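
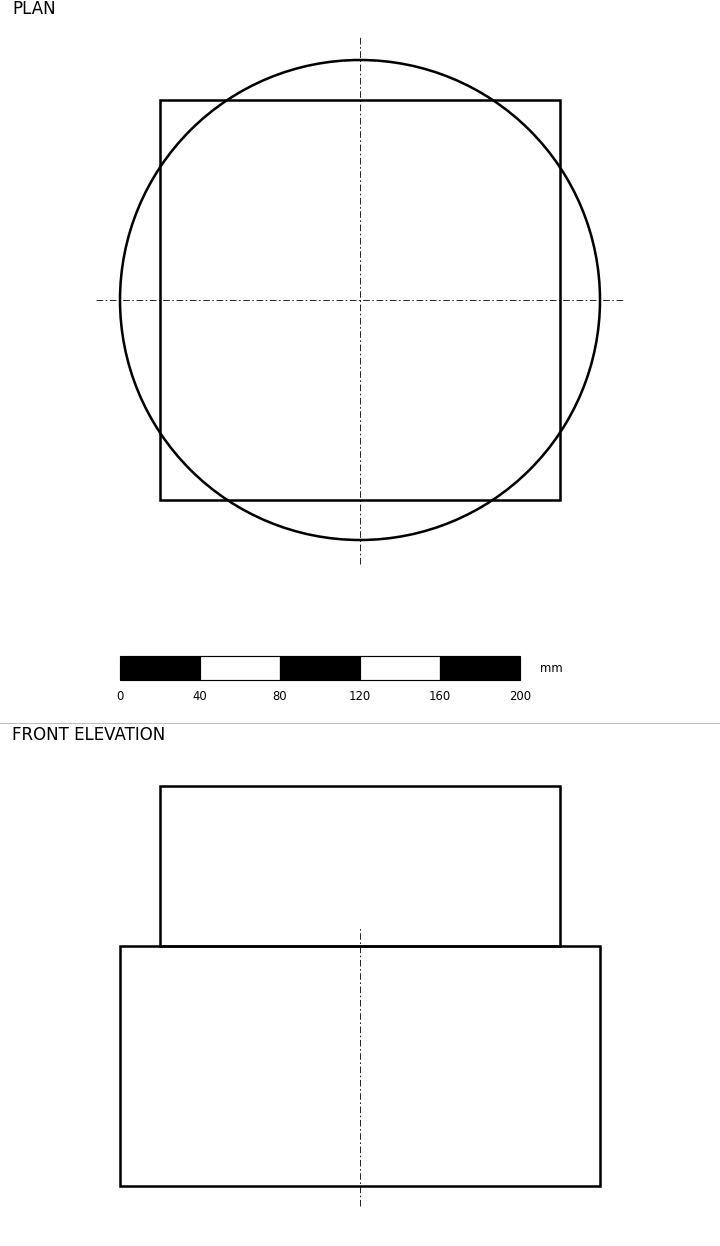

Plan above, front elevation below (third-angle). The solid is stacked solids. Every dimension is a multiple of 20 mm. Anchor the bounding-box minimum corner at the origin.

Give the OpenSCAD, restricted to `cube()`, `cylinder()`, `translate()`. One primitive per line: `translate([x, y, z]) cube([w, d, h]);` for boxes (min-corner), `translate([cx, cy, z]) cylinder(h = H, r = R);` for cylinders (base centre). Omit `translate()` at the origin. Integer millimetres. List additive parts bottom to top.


translate([120, 120, 0]) cylinder(h = 120, r = 120);
translate([20, 20, 120]) cube([200, 200, 80]);


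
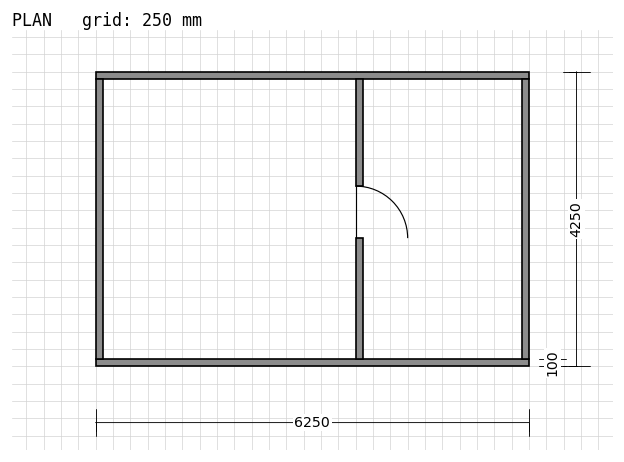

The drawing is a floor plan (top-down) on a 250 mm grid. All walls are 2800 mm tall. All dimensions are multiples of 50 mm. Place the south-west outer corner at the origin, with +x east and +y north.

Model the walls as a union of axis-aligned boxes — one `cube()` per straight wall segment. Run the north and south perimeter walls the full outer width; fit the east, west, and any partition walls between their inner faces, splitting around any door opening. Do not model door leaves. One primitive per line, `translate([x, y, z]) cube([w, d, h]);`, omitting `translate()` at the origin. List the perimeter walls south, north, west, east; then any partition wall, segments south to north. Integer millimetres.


cube([6250, 100, 2800]);
translate([0, 4150, 0]) cube([6250, 100, 2800]);
translate([0, 100, 0]) cube([100, 4050, 2800]);
translate([6150, 100, 0]) cube([100, 4050, 2800]);
translate([3750, 100, 0]) cube([100, 1750, 2800]);
translate([3750, 2600, 0]) cube([100, 1550, 2800]);


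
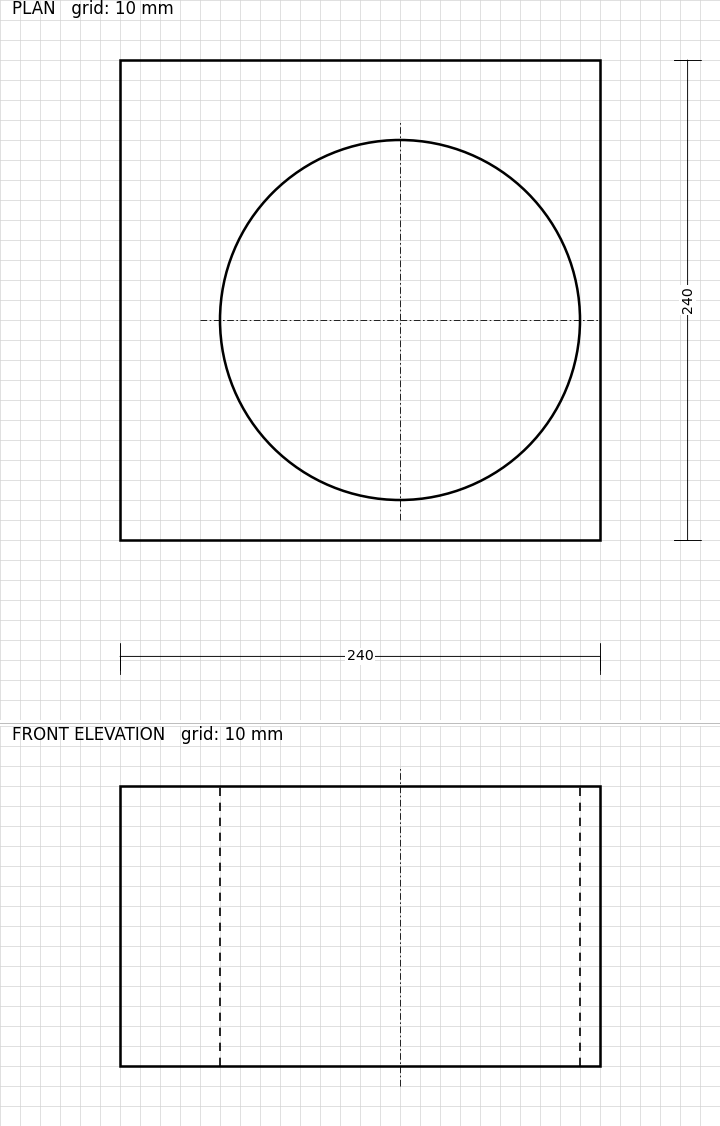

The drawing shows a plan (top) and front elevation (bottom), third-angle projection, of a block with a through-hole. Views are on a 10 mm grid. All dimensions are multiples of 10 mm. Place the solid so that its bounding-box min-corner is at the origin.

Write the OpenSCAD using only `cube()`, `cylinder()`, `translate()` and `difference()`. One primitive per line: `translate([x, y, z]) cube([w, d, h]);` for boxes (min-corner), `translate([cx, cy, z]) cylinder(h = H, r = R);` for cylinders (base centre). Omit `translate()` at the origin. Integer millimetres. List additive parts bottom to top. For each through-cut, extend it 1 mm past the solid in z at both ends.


difference() {
  cube([240, 240, 140]);
  translate([140, 110, -1]) cylinder(h = 142, r = 90);
}


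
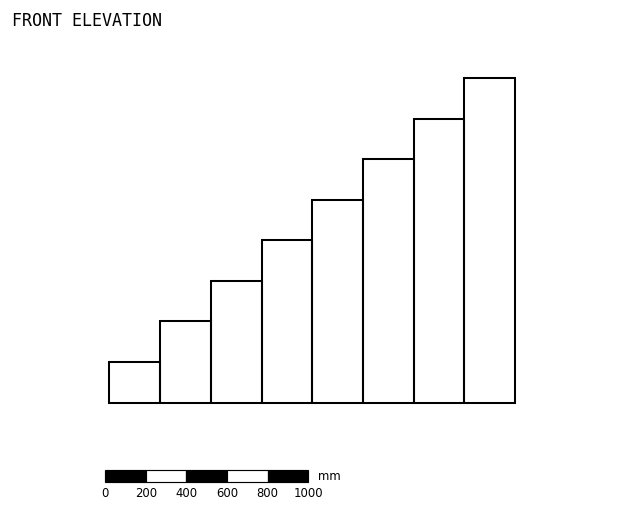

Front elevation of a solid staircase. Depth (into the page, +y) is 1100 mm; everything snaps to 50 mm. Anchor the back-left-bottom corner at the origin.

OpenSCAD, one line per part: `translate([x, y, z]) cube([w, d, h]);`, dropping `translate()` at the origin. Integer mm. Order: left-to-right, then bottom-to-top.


cube([250, 1100, 200]);
translate([250, 0, 0]) cube([250, 1100, 400]);
translate([500, 0, 0]) cube([250, 1100, 600]);
translate([750, 0, 0]) cube([250, 1100, 800]);
translate([1000, 0, 0]) cube([250, 1100, 1000]);
translate([1250, 0, 0]) cube([250, 1100, 1200]);
translate([1500, 0, 0]) cube([250, 1100, 1400]);
translate([1750, 0, 0]) cube([250, 1100, 1600]);


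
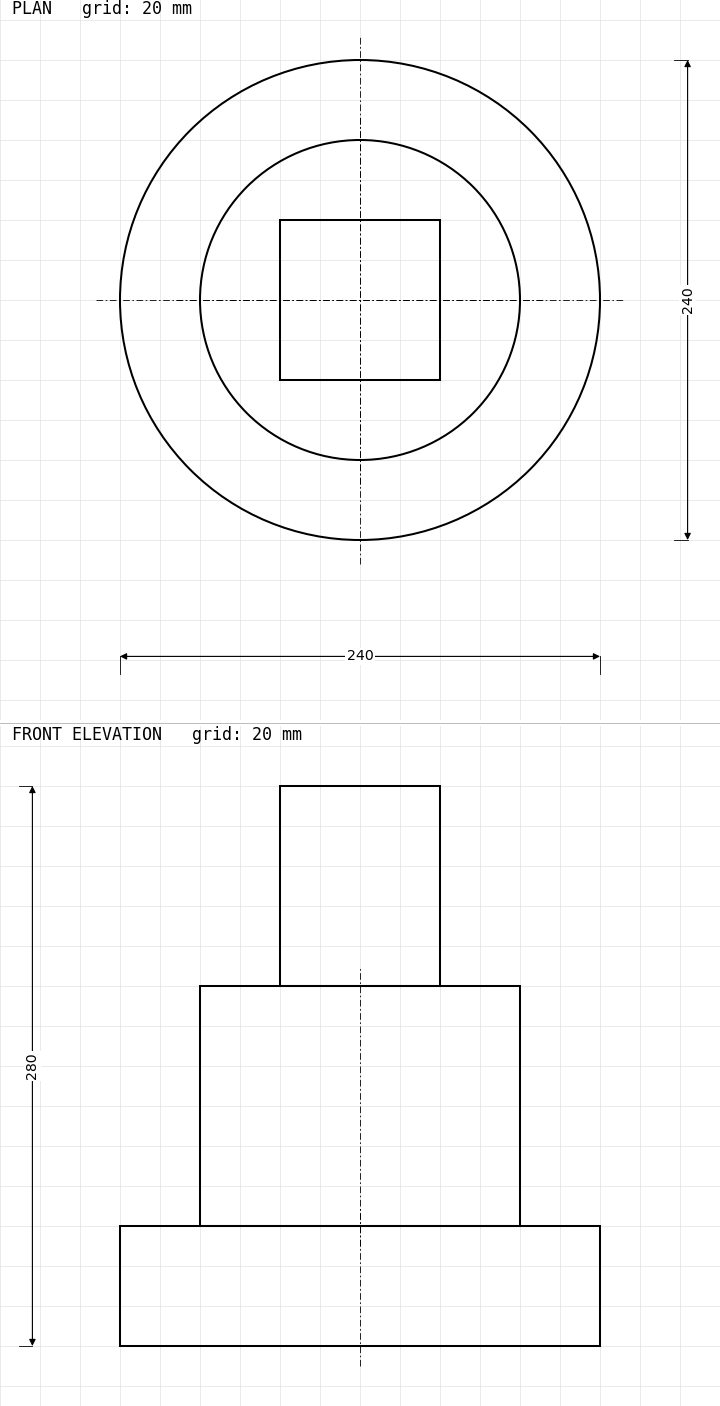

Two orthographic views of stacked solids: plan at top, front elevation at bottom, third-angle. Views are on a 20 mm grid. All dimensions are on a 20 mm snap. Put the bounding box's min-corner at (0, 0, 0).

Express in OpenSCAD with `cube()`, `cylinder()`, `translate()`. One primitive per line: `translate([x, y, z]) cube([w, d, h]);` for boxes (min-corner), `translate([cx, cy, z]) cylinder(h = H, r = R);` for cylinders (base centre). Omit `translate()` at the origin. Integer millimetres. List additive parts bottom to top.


translate([120, 120, 0]) cylinder(h = 60, r = 120);
translate([120, 120, 60]) cylinder(h = 120, r = 80);
translate([80, 80, 180]) cube([80, 80, 100]);


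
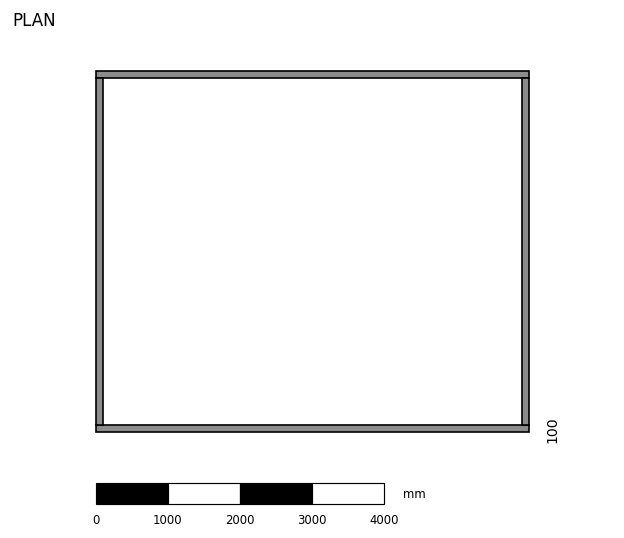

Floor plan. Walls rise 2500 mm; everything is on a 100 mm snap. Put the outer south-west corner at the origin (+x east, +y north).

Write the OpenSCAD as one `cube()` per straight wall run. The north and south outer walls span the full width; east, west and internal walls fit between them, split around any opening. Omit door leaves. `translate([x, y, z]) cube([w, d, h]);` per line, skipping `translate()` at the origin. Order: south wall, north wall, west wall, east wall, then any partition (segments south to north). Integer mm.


cube([6000, 100, 2500]);
translate([0, 4900, 0]) cube([6000, 100, 2500]);
translate([0, 100, 0]) cube([100, 4800, 2500]);
translate([5900, 100, 0]) cube([100, 4800, 2500]);


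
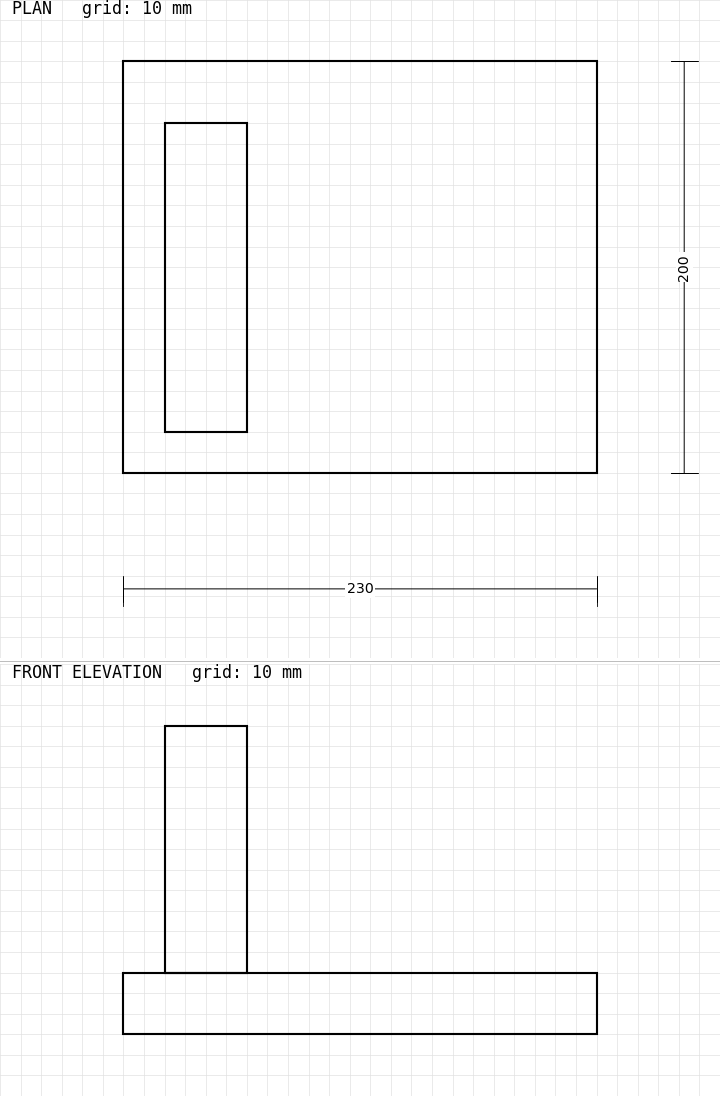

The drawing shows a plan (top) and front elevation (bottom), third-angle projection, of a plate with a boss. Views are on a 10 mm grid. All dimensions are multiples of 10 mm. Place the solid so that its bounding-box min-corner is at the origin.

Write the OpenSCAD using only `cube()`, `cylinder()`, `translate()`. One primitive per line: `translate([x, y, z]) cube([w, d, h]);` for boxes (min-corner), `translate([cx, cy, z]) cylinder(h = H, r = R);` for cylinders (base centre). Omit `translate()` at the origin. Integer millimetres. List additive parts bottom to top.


cube([230, 200, 30]);
translate([20, 20, 30]) cube([40, 150, 120]);


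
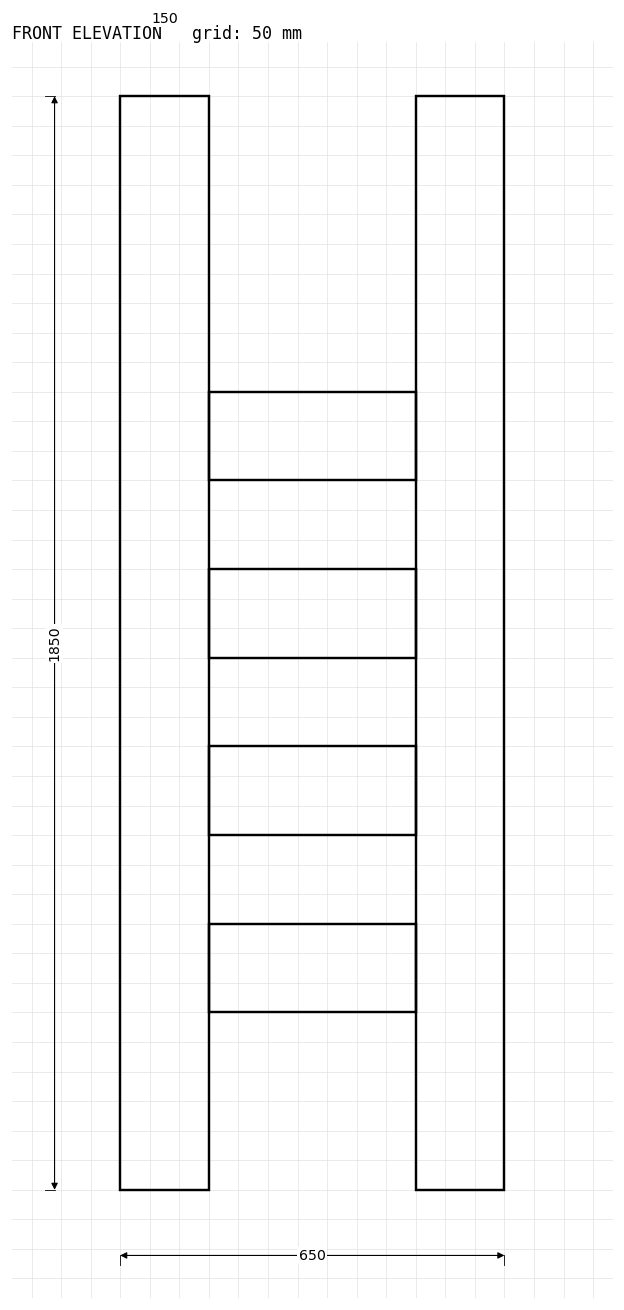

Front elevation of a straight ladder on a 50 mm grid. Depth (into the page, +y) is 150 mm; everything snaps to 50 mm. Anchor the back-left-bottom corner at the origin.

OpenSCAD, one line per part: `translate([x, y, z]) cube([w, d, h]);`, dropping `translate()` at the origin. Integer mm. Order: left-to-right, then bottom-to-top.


cube([150, 150, 1850]);
translate([150, 0, 300]) cube([350, 150, 150]);
translate([150, 0, 600]) cube([350, 150, 150]);
translate([150, 0, 900]) cube([350, 150, 150]);
translate([150, 0, 1200]) cube([350, 150, 150]);
translate([500, 0, 0]) cube([150, 150, 1850]);


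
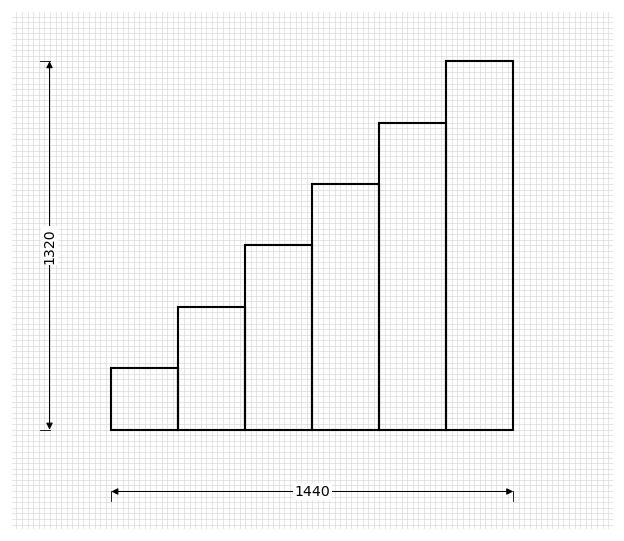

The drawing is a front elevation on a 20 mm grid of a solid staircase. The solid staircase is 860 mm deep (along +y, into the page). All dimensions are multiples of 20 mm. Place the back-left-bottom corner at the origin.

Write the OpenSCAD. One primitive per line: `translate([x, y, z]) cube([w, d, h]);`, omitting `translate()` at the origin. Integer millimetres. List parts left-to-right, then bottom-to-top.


cube([240, 860, 220]);
translate([240, 0, 0]) cube([240, 860, 440]);
translate([480, 0, 0]) cube([240, 860, 660]);
translate([720, 0, 0]) cube([240, 860, 880]);
translate([960, 0, 0]) cube([240, 860, 1100]);
translate([1200, 0, 0]) cube([240, 860, 1320]);


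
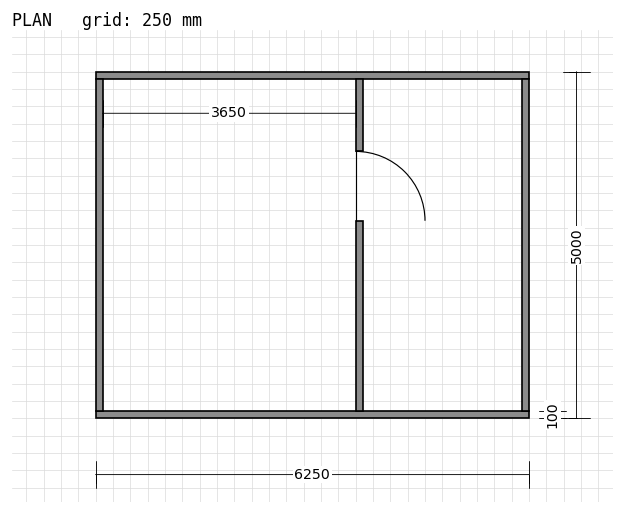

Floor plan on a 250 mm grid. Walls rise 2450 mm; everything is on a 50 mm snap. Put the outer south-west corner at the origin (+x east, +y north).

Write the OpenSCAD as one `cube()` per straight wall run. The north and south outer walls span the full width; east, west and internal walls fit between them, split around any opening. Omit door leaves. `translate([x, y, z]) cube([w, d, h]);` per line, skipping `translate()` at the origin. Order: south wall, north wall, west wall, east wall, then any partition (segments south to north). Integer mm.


cube([6250, 100, 2450]);
translate([0, 4900, 0]) cube([6250, 100, 2450]);
translate([0, 100, 0]) cube([100, 4800, 2450]);
translate([6150, 100, 0]) cube([100, 4800, 2450]);
translate([3750, 100, 0]) cube([100, 2750, 2450]);
translate([3750, 3850, 0]) cube([100, 1050, 2450]);


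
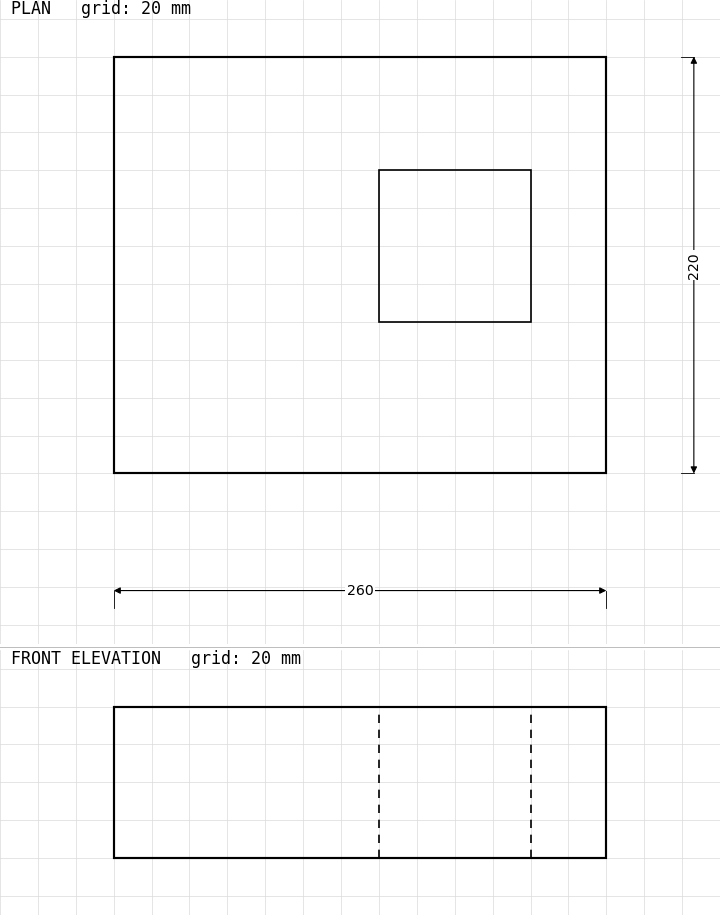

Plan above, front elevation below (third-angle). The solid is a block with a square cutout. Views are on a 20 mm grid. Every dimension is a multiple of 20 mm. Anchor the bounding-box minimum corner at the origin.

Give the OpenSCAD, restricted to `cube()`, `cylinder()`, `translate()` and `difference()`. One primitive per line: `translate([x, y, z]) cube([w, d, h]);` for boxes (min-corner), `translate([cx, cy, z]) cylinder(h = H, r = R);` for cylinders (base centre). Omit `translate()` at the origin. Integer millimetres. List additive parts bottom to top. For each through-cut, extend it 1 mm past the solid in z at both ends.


difference() {
  cube([260, 220, 80]);
  translate([140, 80, -1]) cube([80, 80, 82]);
}


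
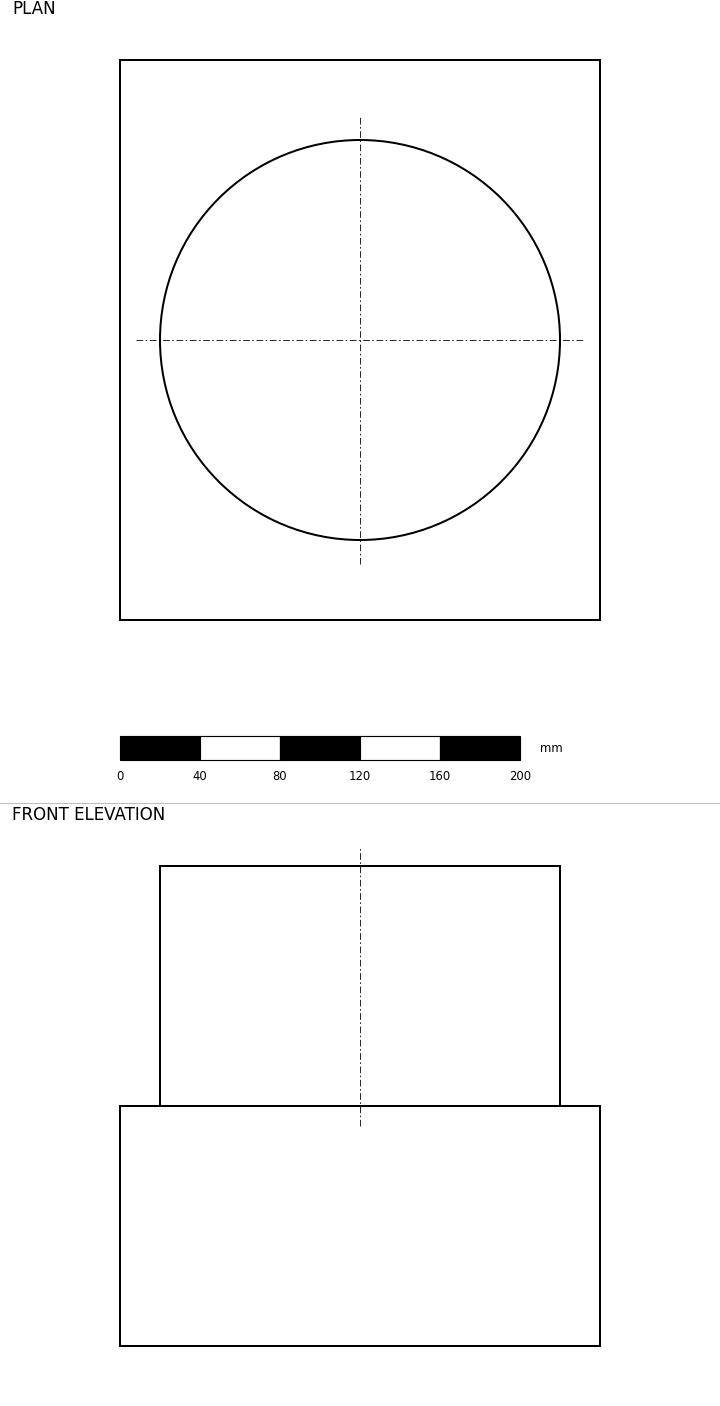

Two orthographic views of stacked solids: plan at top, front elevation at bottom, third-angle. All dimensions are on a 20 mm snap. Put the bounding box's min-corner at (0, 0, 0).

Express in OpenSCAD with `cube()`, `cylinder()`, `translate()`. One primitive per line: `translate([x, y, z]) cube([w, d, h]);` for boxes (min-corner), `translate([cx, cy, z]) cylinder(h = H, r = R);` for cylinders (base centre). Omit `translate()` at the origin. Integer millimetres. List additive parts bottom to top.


cube([240, 280, 120]);
translate([120, 140, 120]) cylinder(h = 120, r = 100);


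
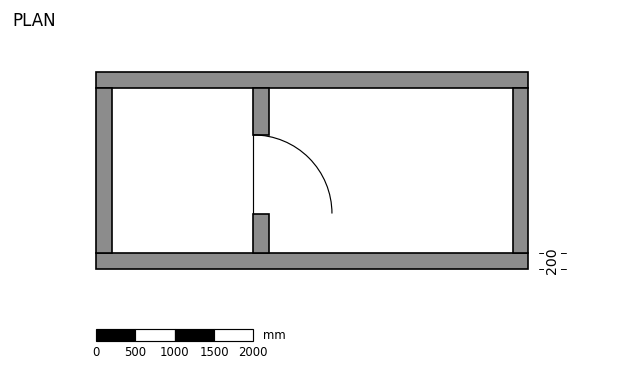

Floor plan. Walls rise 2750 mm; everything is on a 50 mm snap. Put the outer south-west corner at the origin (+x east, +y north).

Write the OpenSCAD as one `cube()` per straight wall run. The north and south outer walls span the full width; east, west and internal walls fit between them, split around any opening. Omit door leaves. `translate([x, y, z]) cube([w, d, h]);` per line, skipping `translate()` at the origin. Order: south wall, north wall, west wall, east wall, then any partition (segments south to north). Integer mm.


cube([5500, 200, 2750]);
translate([0, 2300, 0]) cube([5500, 200, 2750]);
translate([0, 200, 0]) cube([200, 2100, 2750]);
translate([5300, 200, 0]) cube([200, 2100, 2750]);
translate([2000, 200, 0]) cube([200, 500, 2750]);
translate([2000, 1700, 0]) cube([200, 600, 2750]);


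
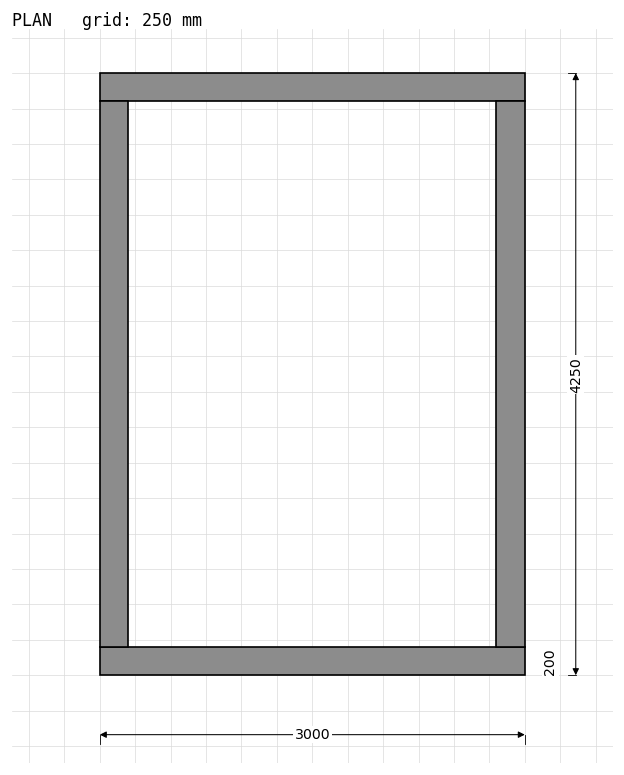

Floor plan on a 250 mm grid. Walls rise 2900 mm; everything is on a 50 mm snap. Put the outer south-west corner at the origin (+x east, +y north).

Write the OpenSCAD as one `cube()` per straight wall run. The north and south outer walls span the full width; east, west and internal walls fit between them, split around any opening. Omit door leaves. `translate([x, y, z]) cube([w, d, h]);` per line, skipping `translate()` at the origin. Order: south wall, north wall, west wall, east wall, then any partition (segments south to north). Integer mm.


cube([3000, 200, 2900]);
translate([0, 4050, 0]) cube([3000, 200, 2900]);
translate([0, 200, 0]) cube([200, 3850, 2900]);
translate([2800, 200, 0]) cube([200, 3850, 2900]);


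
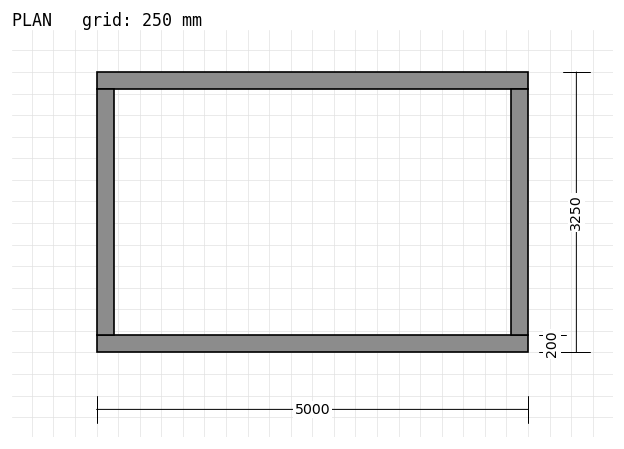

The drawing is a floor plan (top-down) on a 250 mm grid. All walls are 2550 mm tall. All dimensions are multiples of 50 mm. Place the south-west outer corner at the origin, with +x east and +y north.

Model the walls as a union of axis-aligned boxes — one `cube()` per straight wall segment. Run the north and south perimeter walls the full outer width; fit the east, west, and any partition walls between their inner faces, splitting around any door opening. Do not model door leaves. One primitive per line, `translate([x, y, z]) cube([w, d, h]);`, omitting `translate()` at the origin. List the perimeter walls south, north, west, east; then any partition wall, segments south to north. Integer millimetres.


cube([5000, 200, 2550]);
translate([0, 3050, 0]) cube([5000, 200, 2550]);
translate([0, 200, 0]) cube([200, 2850, 2550]);
translate([4800, 200, 0]) cube([200, 2850, 2550]);


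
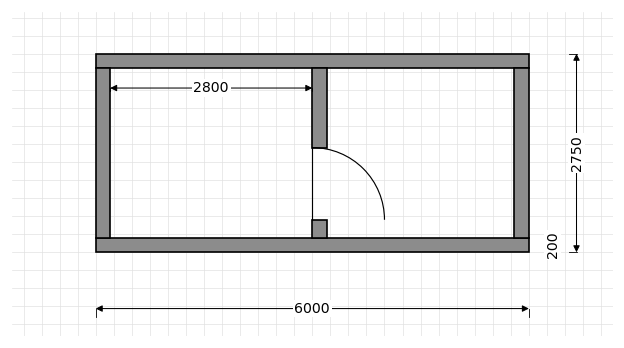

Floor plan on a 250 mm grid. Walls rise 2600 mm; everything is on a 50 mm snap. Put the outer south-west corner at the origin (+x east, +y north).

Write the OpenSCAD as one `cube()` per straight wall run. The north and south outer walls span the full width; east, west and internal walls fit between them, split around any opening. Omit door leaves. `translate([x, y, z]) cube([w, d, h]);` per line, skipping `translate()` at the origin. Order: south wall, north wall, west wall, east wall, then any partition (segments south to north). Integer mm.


cube([6000, 200, 2600]);
translate([0, 2550, 0]) cube([6000, 200, 2600]);
translate([0, 200, 0]) cube([200, 2350, 2600]);
translate([5800, 200, 0]) cube([200, 2350, 2600]);
translate([3000, 200, 0]) cube([200, 250, 2600]);
translate([3000, 1450, 0]) cube([200, 1100, 2600]);


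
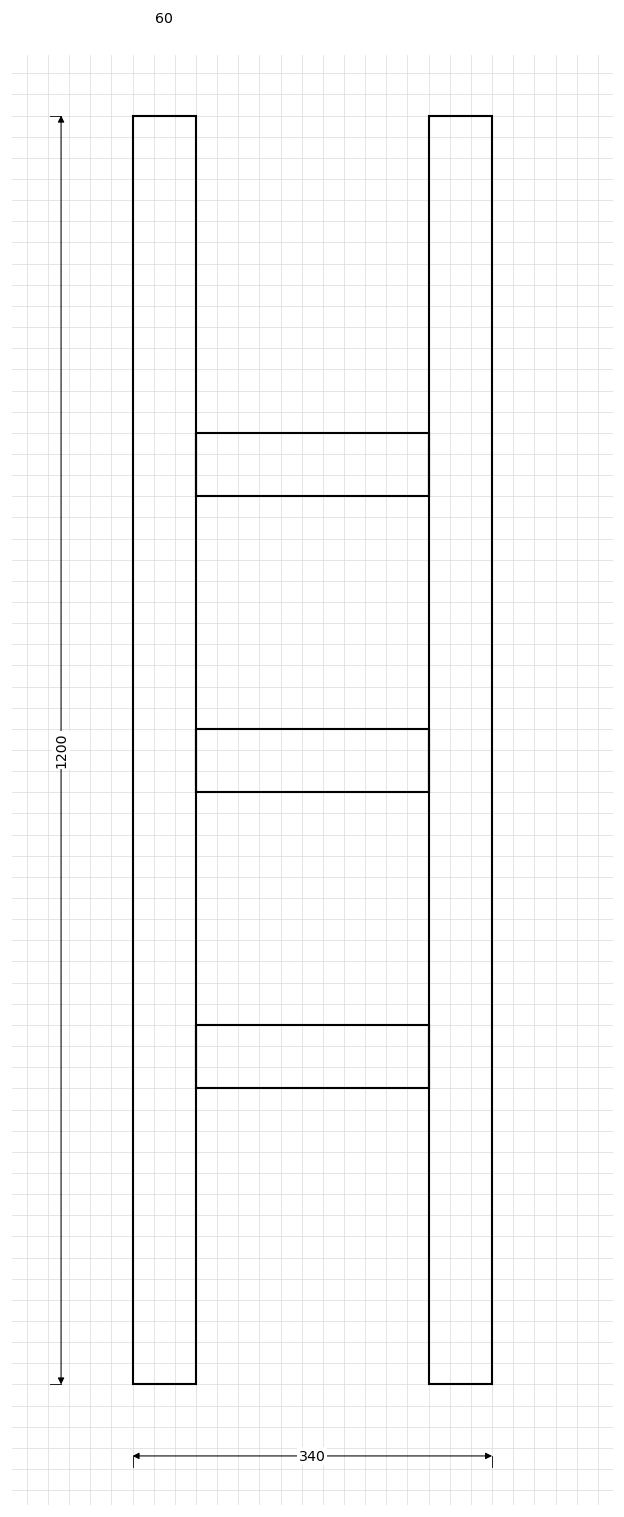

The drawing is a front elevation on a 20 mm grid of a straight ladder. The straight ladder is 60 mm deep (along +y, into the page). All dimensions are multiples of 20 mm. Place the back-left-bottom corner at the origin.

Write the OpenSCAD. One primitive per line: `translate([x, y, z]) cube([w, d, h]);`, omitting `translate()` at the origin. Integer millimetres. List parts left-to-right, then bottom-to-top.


cube([60, 60, 1200]);
translate([60, 0, 280]) cube([220, 60, 60]);
translate([60, 0, 560]) cube([220, 60, 60]);
translate([60, 0, 840]) cube([220, 60, 60]);
translate([280, 0, 0]) cube([60, 60, 1200]);


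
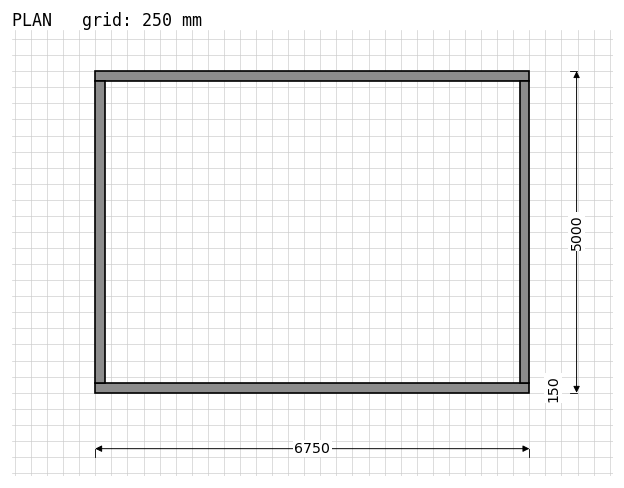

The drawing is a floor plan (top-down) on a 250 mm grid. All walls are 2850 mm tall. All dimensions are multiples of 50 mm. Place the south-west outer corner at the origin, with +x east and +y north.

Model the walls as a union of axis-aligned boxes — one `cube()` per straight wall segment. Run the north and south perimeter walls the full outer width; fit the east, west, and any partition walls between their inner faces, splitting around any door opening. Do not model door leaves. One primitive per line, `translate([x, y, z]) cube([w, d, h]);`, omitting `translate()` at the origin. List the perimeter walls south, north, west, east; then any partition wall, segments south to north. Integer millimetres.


cube([6750, 150, 2850]);
translate([0, 4850, 0]) cube([6750, 150, 2850]);
translate([0, 150, 0]) cube([150, 4700, 2850]);
translate([6600, 150, 0]) cube([150, 4700, 2850]);


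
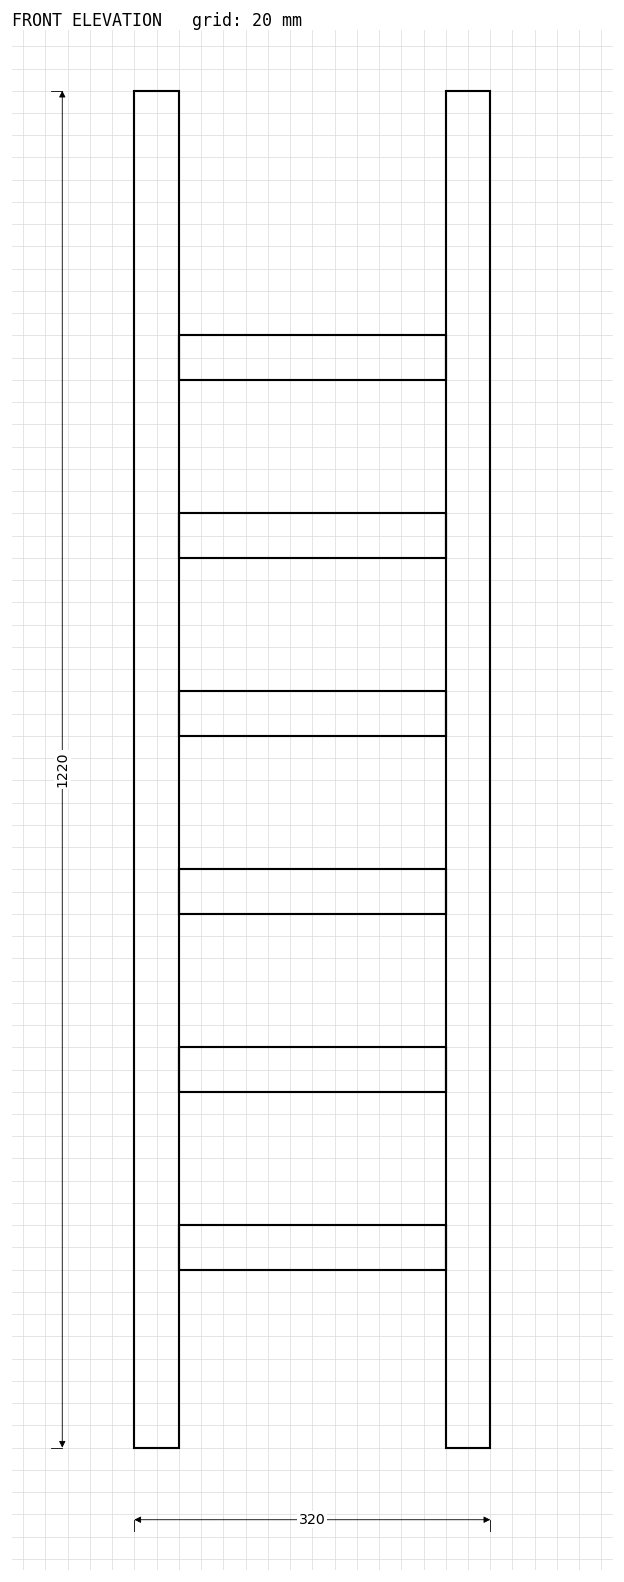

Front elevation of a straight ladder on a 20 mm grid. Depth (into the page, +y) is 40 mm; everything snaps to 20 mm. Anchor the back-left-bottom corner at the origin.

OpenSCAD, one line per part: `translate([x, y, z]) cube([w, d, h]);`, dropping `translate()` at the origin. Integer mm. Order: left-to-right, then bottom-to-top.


cube([40, 40, 1220]);
translate([40, 0, 160]) cube([240, 40, 40]);
translate([40, 0, 320]) cube([240, 40, 40]);
translate([40, 0, 480]) cube([240, 40, 40]);
translate([40, 0, 640]) cube([240, 40, 40]);
translate([40, 0, 800]) cube([240, 40, 40]);
translate([40, 0, 960]) cube([240, 40, 40]);
translate([280, 0, 0]) cube([40, 40, 1220]);


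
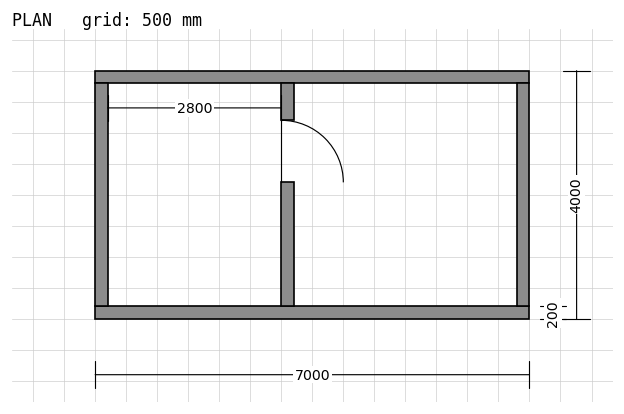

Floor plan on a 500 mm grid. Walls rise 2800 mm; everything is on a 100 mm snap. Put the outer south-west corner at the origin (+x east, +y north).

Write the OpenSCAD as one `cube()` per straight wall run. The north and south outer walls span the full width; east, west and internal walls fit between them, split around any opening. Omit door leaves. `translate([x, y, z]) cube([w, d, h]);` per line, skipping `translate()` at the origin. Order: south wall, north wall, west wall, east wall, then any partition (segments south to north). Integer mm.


cube([7000, 200, 2800]);
translate([0, 3800, 0]) cube([7000, 200, 2800]);
translate([0, 200, 0]) cube([200, 3600, 2800]);
translate([6800, 200, 0]) cube([200, 3600, 2800]);
translate([3000, 200, 0]) cube([200, 2000, 2800]);
translate([3000, 3200, 0]) cube([200, 600, 2800]);


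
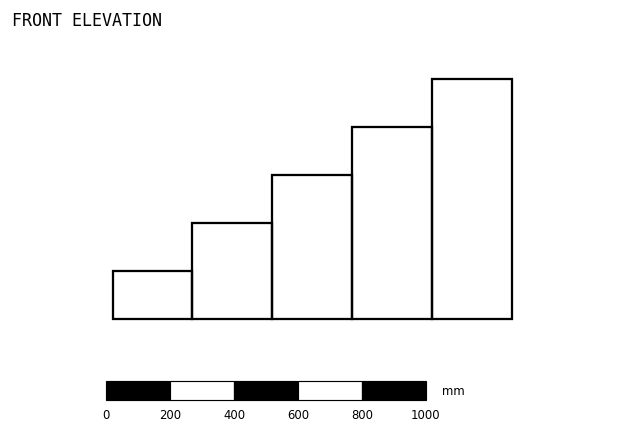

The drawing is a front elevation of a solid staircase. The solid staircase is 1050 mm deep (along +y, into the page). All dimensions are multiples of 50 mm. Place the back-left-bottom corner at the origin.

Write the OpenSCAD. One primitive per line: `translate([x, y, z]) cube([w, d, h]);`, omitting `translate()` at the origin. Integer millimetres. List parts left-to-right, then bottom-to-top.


cube([250, 1050, 150]);
translate([250, 0, 0]) cube([250, 1050, 300]);
translate([500, 0, 0]) cube([250, 1050, 450]);
translate([750, 0, 0]) cube([250, 1050, 600]);
translate([1000, 0, 0]) cube([250, 1050, 750]);


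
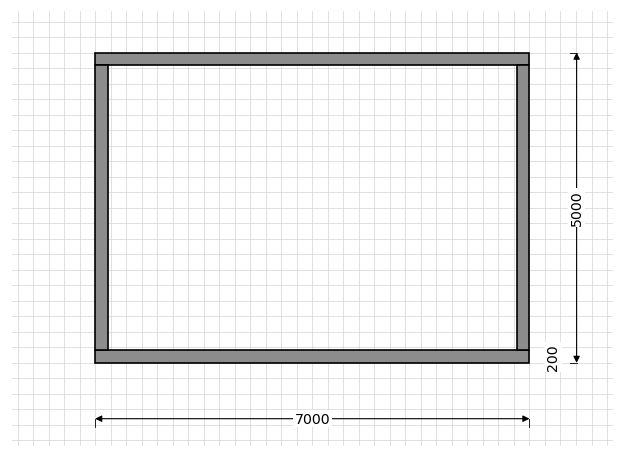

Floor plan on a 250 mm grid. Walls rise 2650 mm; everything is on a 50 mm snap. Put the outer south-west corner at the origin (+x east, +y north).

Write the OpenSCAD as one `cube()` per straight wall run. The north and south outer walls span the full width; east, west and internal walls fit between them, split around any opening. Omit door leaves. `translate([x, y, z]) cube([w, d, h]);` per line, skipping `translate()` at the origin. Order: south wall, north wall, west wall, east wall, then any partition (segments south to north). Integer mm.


cube([7000, 200, 2650]);
translate([0, 4800, 0]) cube([7000, 200, 2650]);
translate([0, 200, 0]) cube([200, 4600, 2650]);
translate([6800, 200, 0]) cube([200, 4600, 2650]);


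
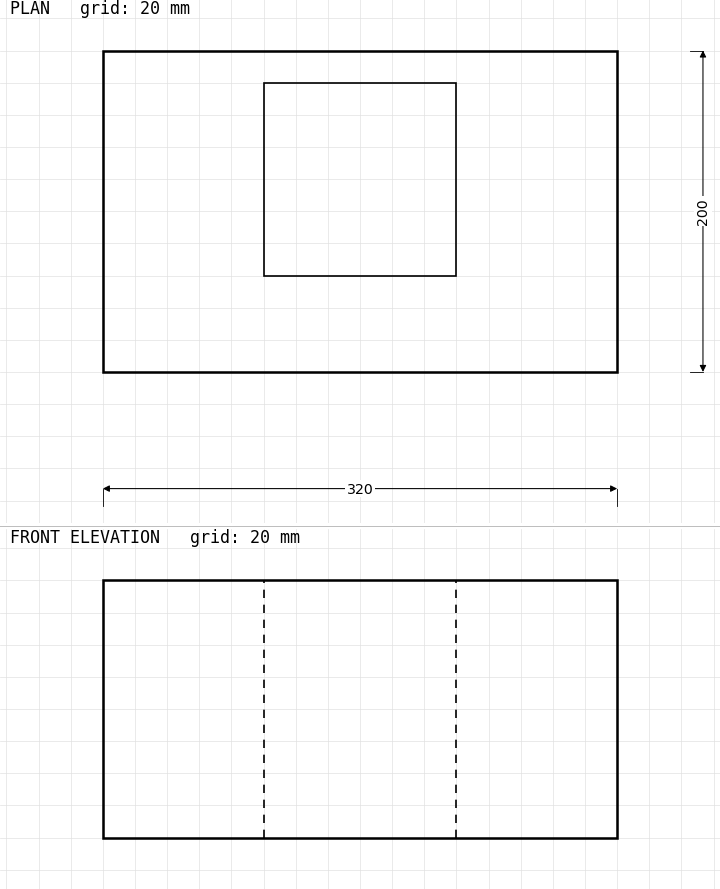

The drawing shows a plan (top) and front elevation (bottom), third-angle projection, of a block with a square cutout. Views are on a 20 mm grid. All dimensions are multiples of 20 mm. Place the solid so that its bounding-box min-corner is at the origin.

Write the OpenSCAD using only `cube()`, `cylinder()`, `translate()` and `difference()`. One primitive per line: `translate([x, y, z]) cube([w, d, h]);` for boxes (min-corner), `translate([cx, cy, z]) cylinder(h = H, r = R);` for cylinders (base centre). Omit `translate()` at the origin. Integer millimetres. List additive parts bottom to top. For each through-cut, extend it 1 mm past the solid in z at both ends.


difference() {
  cube([320, 200, 160]);
  translate([100, 60, -1]) cube([120, 120, 162]);
}


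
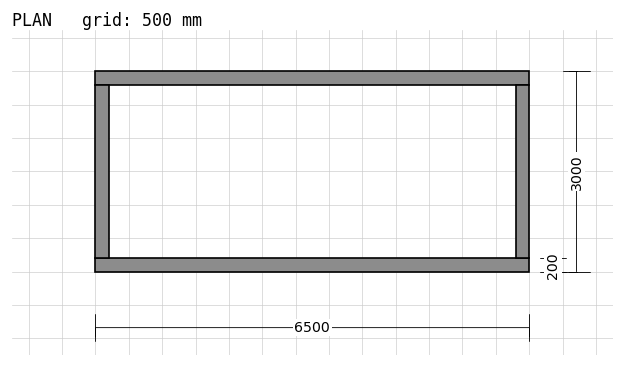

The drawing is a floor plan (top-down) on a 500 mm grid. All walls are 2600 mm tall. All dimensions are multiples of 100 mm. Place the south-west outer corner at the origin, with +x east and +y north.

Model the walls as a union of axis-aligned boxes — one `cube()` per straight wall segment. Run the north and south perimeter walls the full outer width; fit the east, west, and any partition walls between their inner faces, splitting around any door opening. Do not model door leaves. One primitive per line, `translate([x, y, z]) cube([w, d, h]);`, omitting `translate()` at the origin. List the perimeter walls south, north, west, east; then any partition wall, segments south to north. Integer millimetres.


cube([6500, 200, 2600]);
translate([0, 2800, 0]) cube([6500, 200, 2600]);
translate([0, 200, 0]) cube([200, 2600, 2600]);
translate([6300, 200, 0]) cube([200, 2600, 2600]);


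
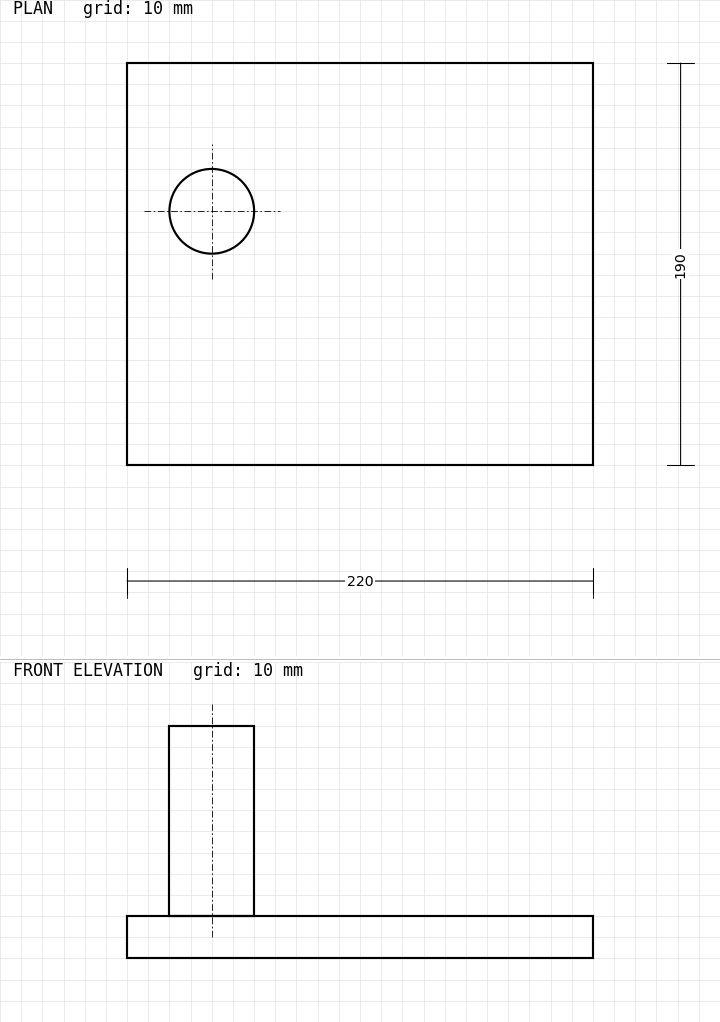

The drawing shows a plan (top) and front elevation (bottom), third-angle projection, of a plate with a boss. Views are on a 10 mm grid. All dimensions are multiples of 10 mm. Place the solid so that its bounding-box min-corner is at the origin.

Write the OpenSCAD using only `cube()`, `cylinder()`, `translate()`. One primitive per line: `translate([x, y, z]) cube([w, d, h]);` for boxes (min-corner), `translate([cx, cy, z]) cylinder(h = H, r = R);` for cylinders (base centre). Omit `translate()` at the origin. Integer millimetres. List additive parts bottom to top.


cube([220, 190, 20]);
translate([40, 120, 20]) cylinder(h = 90, r = 20);


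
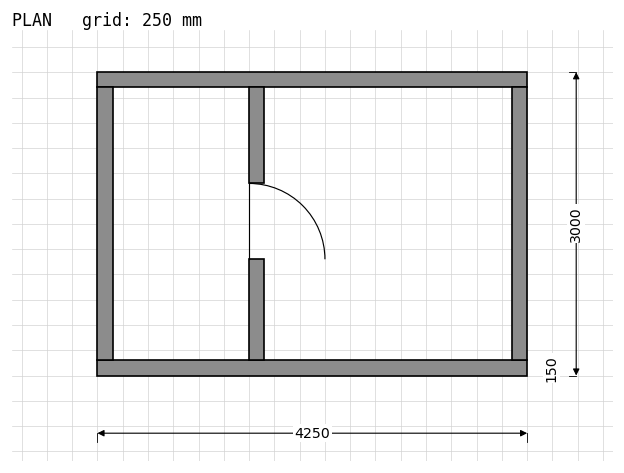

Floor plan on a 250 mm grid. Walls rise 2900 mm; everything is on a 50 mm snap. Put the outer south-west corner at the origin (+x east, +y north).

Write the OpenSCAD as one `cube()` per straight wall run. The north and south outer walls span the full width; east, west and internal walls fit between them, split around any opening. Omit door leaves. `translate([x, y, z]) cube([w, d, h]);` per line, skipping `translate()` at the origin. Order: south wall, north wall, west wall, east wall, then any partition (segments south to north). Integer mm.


cube([4250, 150, 2900]);
translate([0, 2850, 0]) cube([4250, 150, 2900]);
translate([0, 150, 0]) cube([150, 2700, 2900]);
translate([4100, 150, 0]) cube([150, 2700, 2900]);
translate([1500, 150, 0]) cube([150, 1000, 2900]);
translate([1500, 1900, 0]) cube([150, 950, 2900]);


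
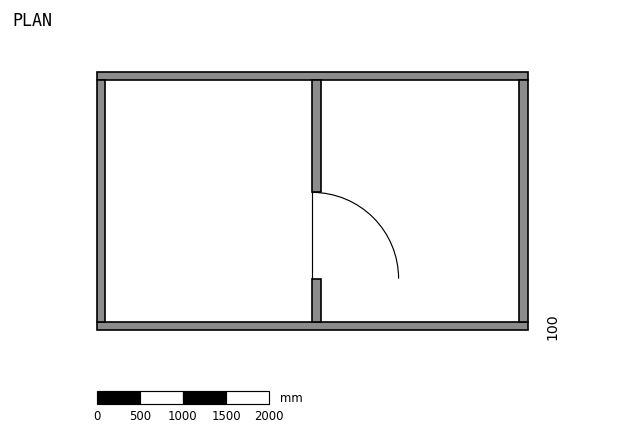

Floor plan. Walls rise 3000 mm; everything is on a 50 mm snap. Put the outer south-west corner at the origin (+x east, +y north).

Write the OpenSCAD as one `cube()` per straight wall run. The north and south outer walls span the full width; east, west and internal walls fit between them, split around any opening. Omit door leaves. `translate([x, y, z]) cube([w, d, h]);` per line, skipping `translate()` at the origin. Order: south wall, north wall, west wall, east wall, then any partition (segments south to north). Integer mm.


cube([5000, 100, 3000]);
translate([0, 2900, 0]) cube([5000, 100, 3000]);
translate([0, 100, 0]) cube([100, 2800, 3000]);
translate([4900, 100, 0]) cube([100, 2800, 3000]);
translate([2500, 100, 0]) cube([100, 500, 3000]);
translate([2500, 1600, 0]) cube([100, 1300, 3000]);


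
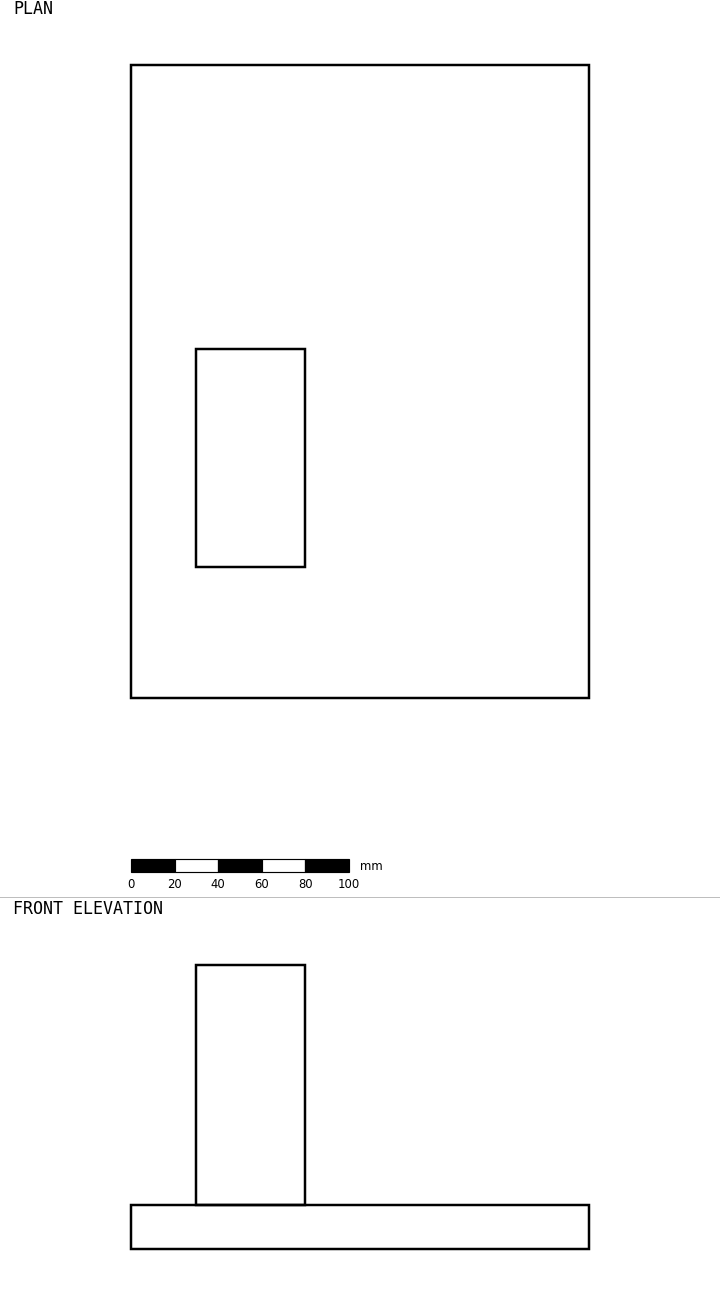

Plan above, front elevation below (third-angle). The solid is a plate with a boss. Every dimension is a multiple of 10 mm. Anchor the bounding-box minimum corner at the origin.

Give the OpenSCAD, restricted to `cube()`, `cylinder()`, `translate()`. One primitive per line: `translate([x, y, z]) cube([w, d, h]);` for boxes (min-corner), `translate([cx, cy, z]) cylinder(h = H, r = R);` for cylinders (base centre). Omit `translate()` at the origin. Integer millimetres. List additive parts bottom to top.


cube([210, 290, 20]);
translate([30, 60, 20]) cube([50, 100, 110]);


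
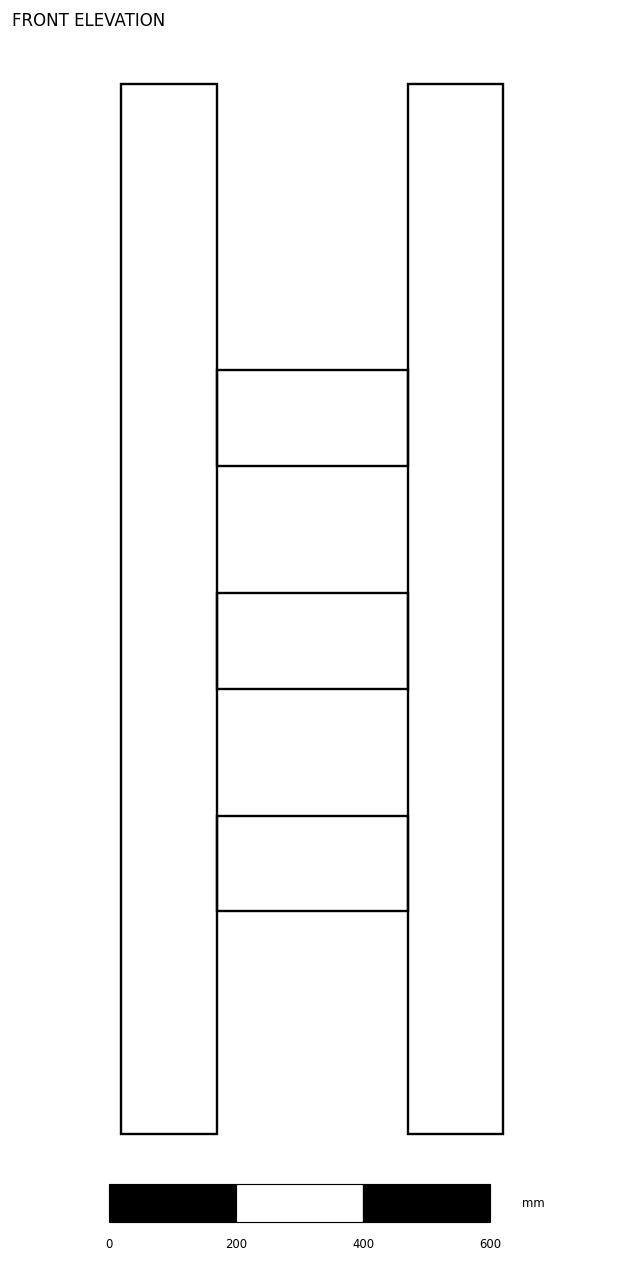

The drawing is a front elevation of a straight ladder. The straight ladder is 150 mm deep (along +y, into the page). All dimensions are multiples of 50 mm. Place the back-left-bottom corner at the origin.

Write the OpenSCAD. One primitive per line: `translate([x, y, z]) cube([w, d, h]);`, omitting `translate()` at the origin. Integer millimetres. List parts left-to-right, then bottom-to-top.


cube([150, 150, 1650]);
translate([150, 0, 350]) cube([300, 150, 150]);
translate([150, 0, 700]) cube([300, 150, 150]);
translate([150, 0, 1050]) cube([300, 150, 150]);
translate([450, 0, 0]) cube([150, 150, 1650]);


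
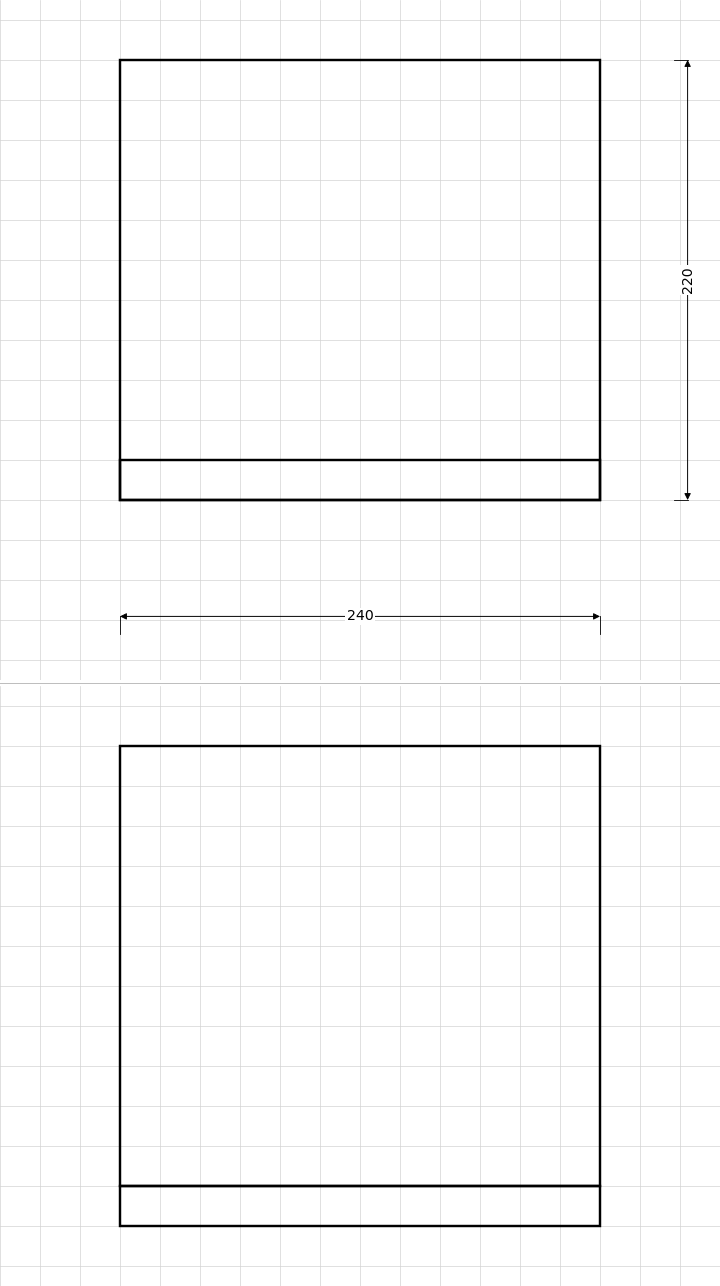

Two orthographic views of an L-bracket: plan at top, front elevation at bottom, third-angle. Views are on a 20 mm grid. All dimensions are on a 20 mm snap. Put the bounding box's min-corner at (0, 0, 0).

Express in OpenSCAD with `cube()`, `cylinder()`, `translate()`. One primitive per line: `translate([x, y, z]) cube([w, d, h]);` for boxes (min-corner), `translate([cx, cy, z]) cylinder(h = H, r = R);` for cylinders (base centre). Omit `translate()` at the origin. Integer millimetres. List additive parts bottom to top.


cube([240, 220, 20]);
translate([0, 0, 20]) cube([240, 20, 220]);


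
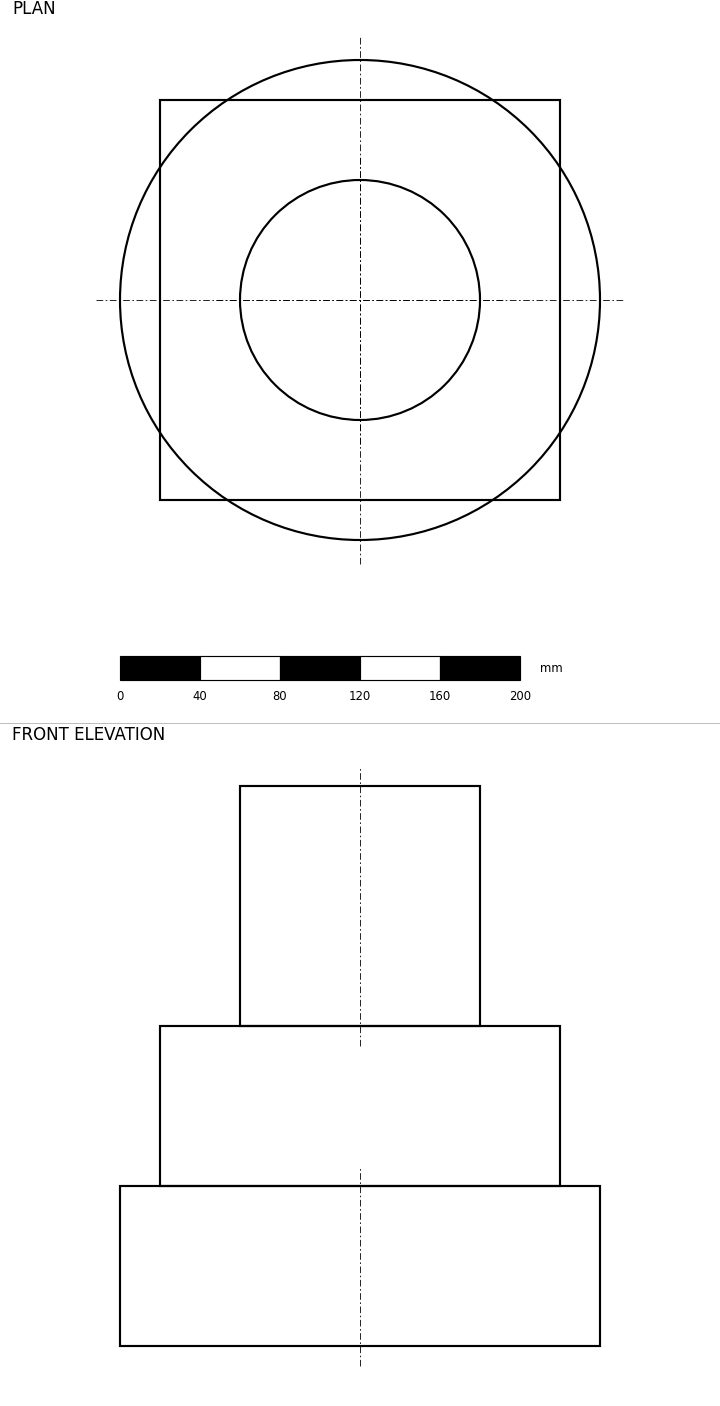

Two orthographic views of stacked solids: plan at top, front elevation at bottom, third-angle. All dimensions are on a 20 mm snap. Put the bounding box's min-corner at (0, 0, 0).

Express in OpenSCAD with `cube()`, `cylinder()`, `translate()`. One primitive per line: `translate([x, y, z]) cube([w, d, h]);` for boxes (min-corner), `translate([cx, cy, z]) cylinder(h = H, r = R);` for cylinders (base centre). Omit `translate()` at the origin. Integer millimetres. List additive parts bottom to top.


translate([120, 120, 0]) cylinder(h = 80, r = 120);
translate([20, 20, 80]) cube([200, 200, 80]);
translate([120, 120, 160]) cylinder(h = 120, r = 60);


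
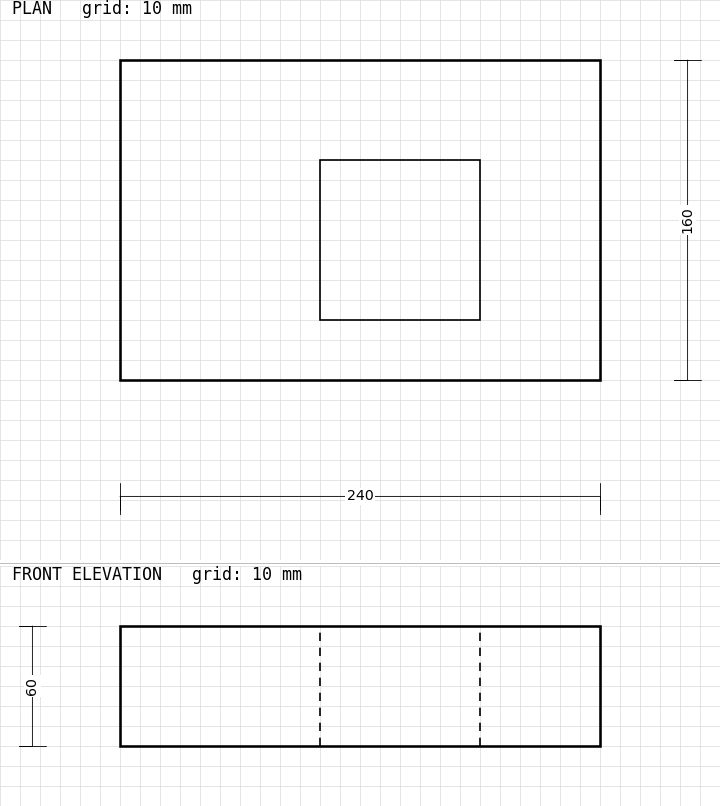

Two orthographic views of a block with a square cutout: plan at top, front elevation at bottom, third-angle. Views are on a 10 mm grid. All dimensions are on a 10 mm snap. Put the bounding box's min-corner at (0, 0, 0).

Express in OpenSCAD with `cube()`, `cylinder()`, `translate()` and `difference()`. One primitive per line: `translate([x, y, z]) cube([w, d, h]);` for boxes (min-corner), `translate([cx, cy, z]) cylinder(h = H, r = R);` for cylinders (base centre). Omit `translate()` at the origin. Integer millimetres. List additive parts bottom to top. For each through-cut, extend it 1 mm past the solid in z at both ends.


difference() {
  cube([240, 160, 60]);
  translate([100, 30, -1]) cube([80, 80, 62]);
}


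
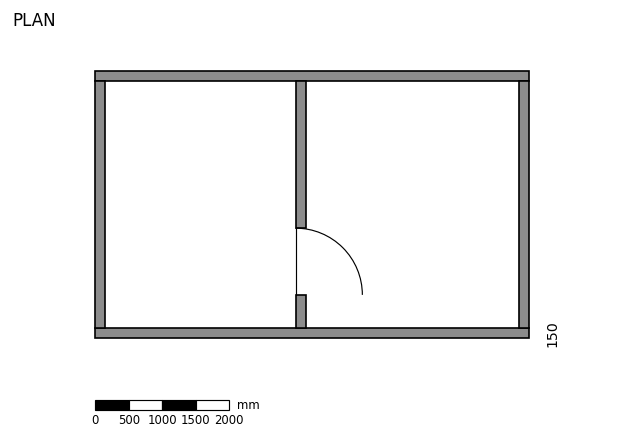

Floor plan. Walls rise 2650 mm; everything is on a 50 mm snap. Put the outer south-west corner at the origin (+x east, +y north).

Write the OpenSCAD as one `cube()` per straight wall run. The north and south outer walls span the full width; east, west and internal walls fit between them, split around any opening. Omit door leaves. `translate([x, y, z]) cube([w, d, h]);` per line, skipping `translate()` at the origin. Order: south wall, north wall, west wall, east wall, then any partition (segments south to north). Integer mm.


cube([6500, 150, 2650]);
translate([0, 3850, 0]) cube([6500, 150, 2650]);
translate([0, 150, 0]) cube([150, 3700, 2650]);
translate([6350, 150, 0]) cube([150, 3700, 2650]);
translate([3000, 150, 0]) cube([150, 500, 2650]);
translate([3000, 1650, 0]) cube([150, 2200, 2650]);


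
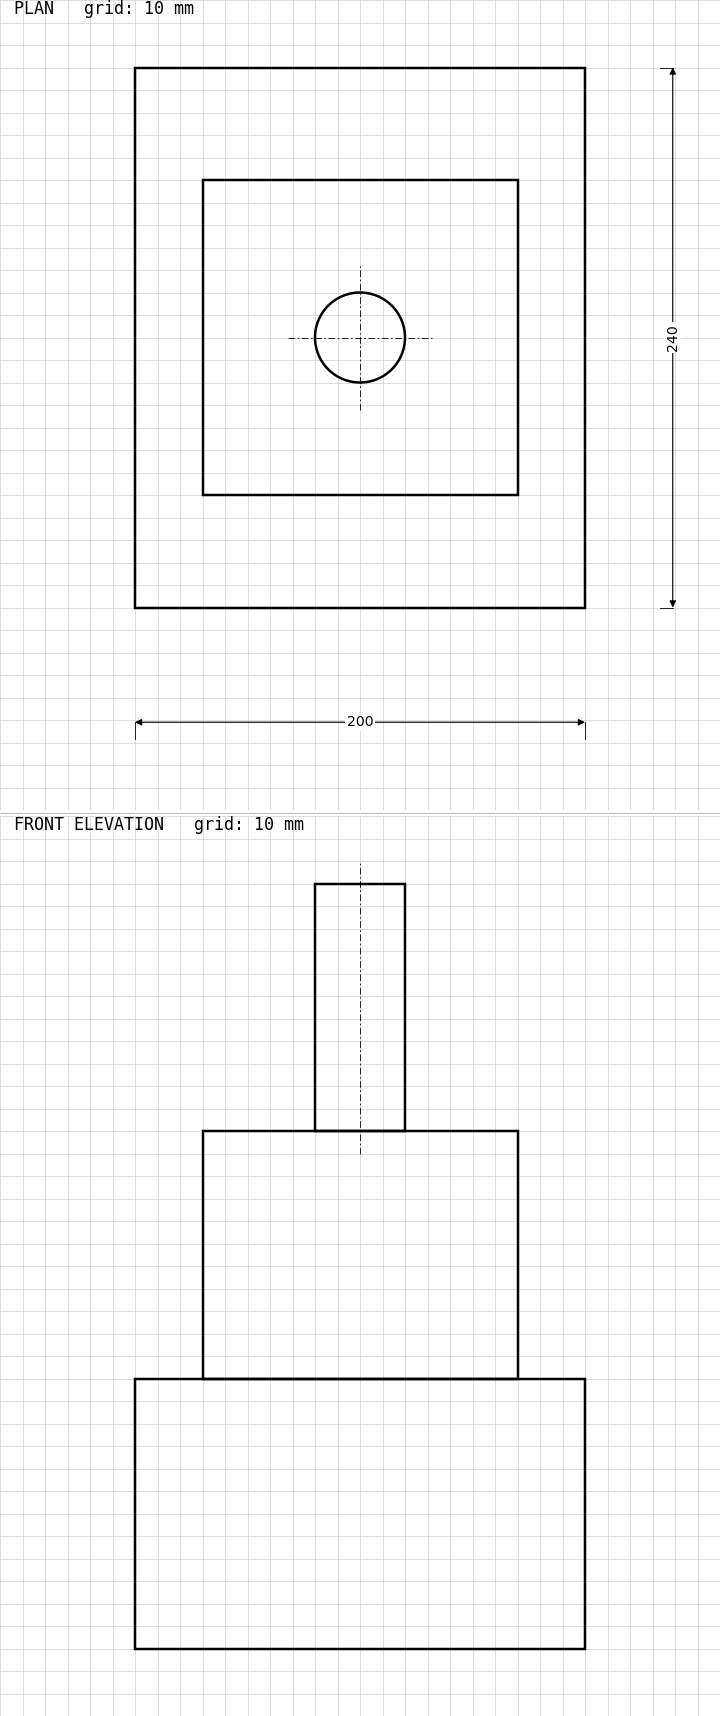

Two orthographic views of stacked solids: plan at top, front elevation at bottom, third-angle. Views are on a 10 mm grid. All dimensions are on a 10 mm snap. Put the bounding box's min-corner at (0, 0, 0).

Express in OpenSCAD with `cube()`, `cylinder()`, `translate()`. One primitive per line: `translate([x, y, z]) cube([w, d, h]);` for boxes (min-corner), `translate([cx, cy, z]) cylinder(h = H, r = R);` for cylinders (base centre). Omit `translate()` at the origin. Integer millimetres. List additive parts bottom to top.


cube([200, 240, 120]);
translate([30, 50, 120]) cube([140, 140, 110]);
translate([100, 120, 230]) cylinder(h = 110, r = 20);


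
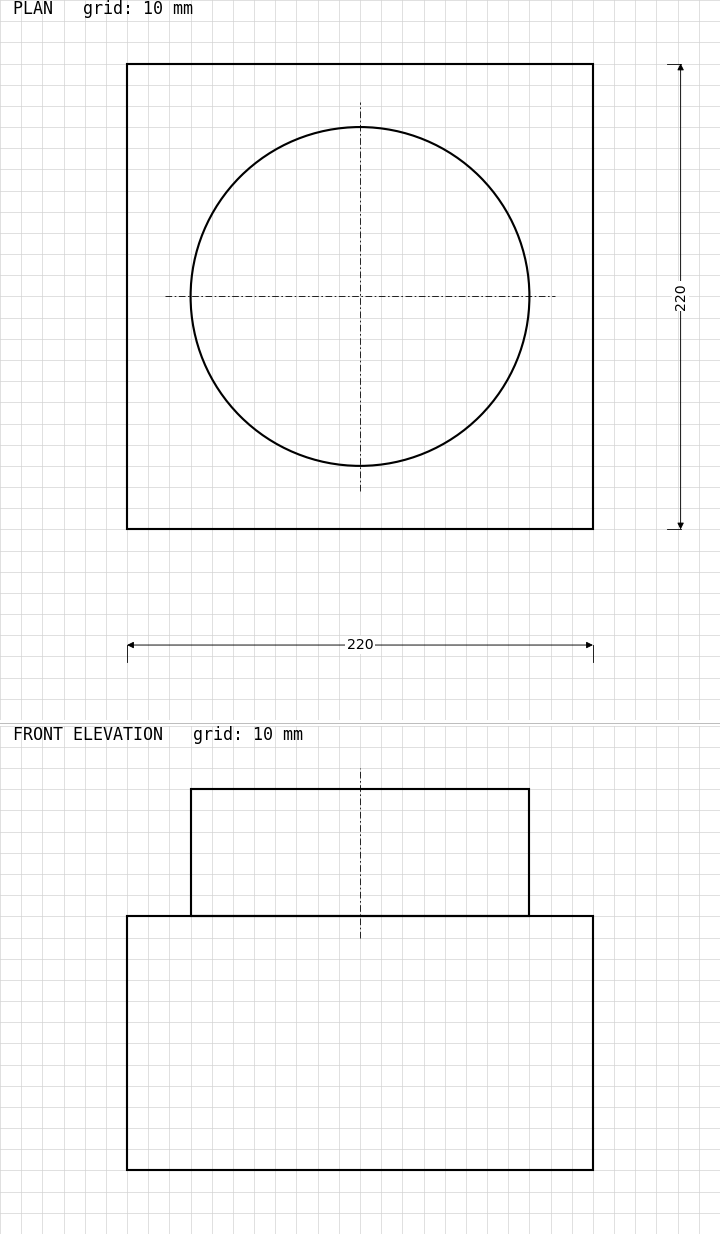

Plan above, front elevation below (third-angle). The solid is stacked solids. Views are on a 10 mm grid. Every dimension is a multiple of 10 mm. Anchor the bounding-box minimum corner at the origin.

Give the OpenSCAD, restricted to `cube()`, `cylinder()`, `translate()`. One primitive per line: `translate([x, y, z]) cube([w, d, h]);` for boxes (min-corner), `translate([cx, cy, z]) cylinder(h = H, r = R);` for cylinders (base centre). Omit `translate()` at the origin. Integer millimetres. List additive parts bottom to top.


cube([220, 220, 120]);
translate([110, 110, 120]) cylinder(h = 60, r = 80);


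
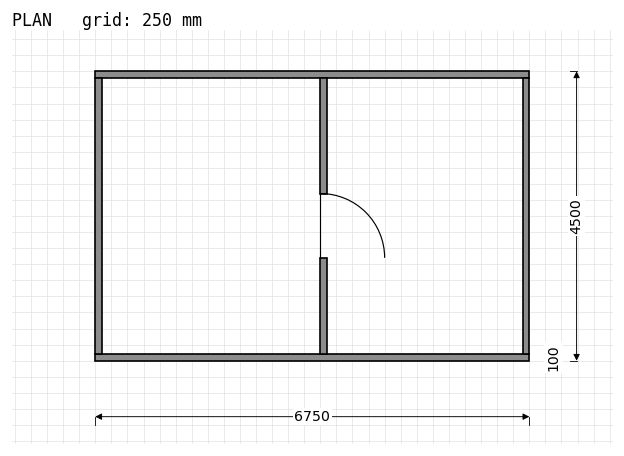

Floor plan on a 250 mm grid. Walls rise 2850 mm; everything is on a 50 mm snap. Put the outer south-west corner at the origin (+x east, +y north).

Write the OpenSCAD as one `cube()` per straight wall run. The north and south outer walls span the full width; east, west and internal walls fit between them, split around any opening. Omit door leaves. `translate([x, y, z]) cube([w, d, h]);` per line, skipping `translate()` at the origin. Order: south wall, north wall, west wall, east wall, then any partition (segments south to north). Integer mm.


cube([6750, 100, 2850]);
translate([0, 4400, 0]) cube([6750, 100, 2850]);
translate([0, 100, 0]) cube([100, 4300, 2850]);
translate([6650, 100, 0]) cube([100, 4300, 2850]);
translate([3500, 100, 0]) cube([100, 1500, 2850]);
translate([3500, 2600, 0]) cube([100, 1800, 2850]);


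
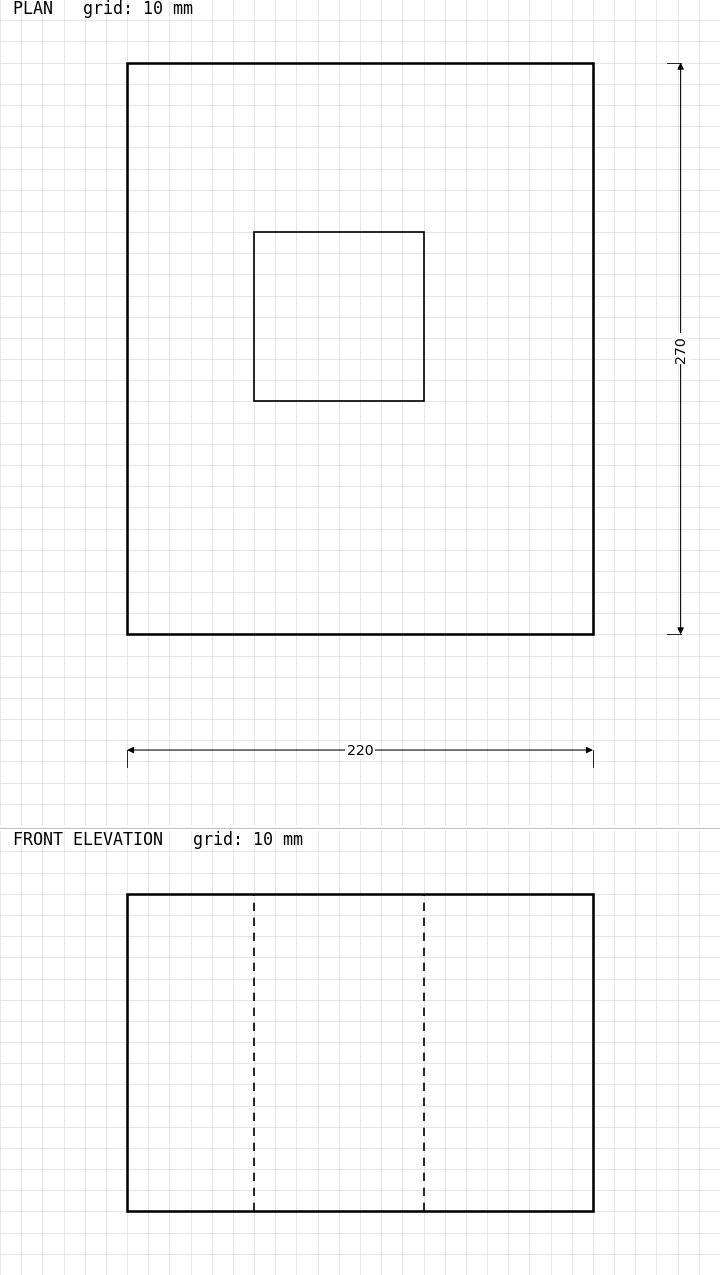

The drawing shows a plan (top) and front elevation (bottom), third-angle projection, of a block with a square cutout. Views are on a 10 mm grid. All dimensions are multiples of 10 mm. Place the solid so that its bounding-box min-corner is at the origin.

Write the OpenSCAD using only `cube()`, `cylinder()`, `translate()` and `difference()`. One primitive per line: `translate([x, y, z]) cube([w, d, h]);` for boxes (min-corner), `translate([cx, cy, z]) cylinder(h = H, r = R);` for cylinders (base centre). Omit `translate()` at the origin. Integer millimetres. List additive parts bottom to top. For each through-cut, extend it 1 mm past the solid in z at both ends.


difference() {
  cube([220, 270, 150]);
  translate([60, 110, -1]) cube([80, 80, 152]);
}
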